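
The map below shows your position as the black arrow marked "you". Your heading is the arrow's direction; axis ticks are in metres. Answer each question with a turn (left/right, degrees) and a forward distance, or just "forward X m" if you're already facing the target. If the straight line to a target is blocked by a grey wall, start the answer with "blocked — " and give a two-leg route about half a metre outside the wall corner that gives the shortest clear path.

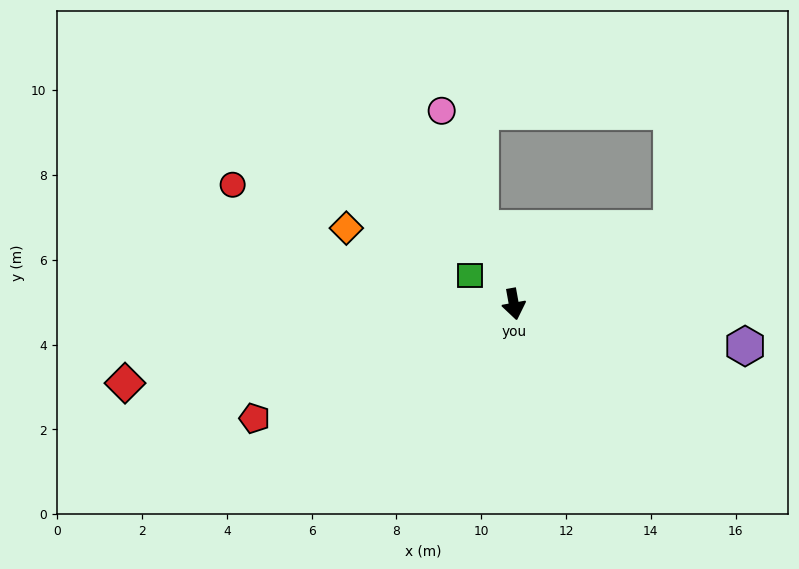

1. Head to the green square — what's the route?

turn right 133°, forward 1.2 m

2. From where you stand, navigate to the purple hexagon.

turn left 69°, forward 5.5 m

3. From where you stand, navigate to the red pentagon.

turn right 76°, forward 6.7 m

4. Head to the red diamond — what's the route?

turn right 89°, forward 9.4 m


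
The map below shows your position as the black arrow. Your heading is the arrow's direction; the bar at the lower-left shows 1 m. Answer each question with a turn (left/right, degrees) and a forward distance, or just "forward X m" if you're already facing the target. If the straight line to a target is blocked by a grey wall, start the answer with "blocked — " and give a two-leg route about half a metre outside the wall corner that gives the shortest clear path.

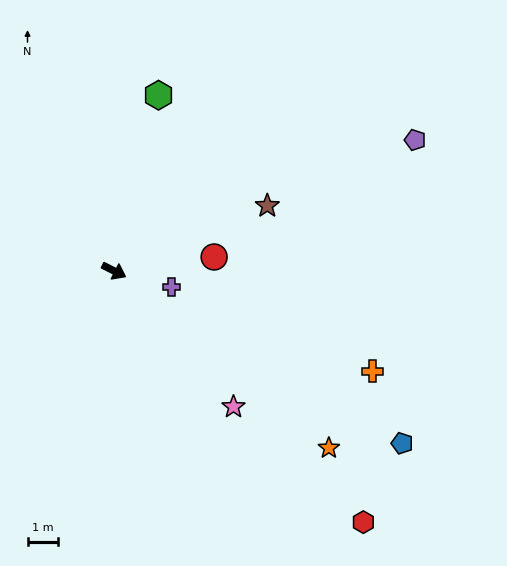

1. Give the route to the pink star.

turn right 22°, forward 5.9 m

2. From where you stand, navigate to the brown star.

turn left 50°, forward 5.4 m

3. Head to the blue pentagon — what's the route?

turn right 4°, forward 10.9 m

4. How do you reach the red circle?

turn left 35°, forward 3.3 m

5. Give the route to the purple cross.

turn left 11°, forward 1.9 m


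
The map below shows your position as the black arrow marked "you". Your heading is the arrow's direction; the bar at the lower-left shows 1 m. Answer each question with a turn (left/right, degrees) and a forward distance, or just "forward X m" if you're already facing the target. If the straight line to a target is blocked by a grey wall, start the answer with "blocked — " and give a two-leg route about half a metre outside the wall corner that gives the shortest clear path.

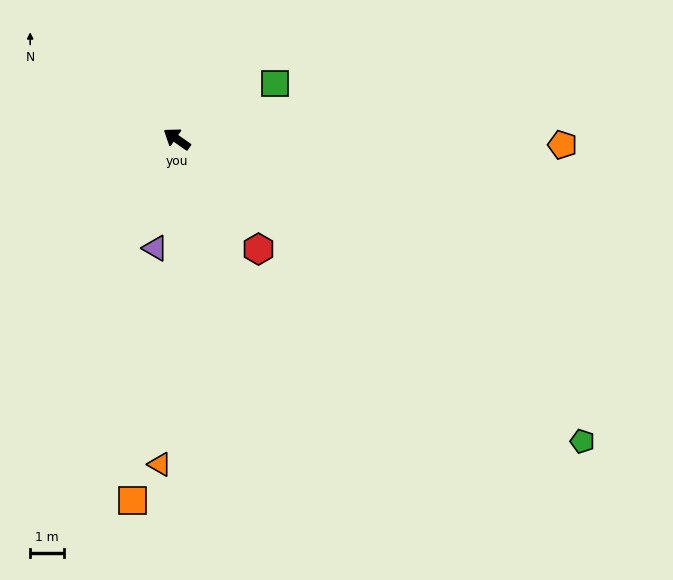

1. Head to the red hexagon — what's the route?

turn left 161°, forward 4.0 m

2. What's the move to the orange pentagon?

turn right 146°, forward 11.4 m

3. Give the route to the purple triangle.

turn left 114°, forward 3.3 m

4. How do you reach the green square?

turn right 116°, forward 3.3 m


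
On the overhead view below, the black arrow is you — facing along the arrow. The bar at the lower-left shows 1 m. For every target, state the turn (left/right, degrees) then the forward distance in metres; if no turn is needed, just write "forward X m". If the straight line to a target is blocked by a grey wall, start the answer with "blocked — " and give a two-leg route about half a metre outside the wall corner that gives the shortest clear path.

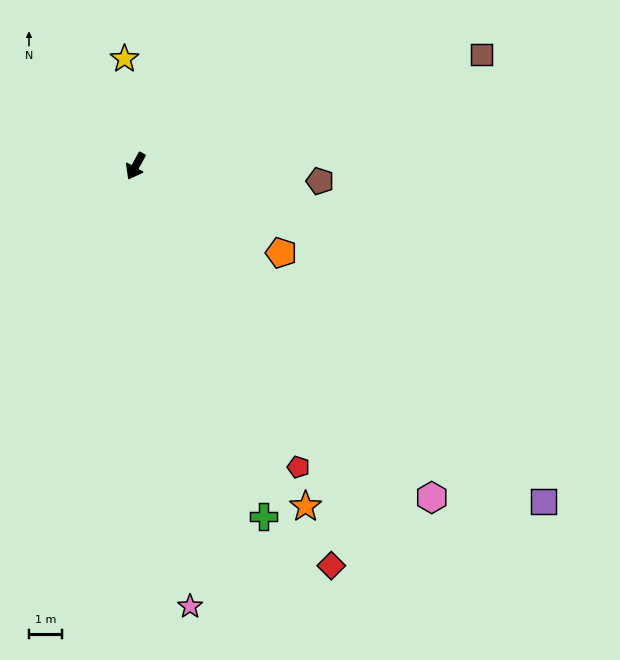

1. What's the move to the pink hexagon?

turn left 71°, forward 13.3 m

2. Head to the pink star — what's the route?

turn left 36°, forward 13.3 m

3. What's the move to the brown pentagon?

turn left 114°, forward 5.5 m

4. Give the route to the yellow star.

turn right 145°, forward 3.2 m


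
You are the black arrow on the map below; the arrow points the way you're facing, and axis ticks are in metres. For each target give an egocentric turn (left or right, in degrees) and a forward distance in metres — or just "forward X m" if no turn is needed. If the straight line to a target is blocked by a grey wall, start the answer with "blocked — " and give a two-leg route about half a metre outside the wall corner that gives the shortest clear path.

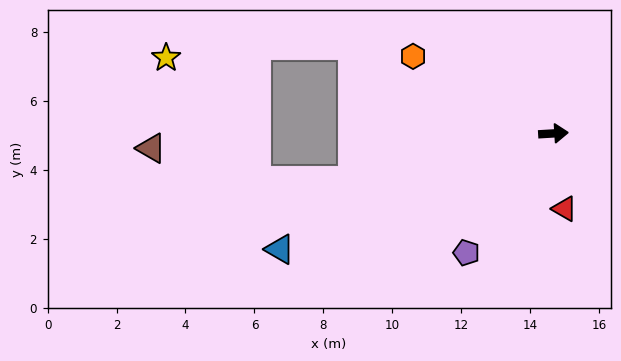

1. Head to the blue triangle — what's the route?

turn right 160°, forward 8.6 m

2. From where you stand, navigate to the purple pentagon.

turn right 130°, forward 4.3 m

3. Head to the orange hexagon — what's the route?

turn left 148°, forward 4.6 m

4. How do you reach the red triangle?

turn right 85°, forward 2.2 m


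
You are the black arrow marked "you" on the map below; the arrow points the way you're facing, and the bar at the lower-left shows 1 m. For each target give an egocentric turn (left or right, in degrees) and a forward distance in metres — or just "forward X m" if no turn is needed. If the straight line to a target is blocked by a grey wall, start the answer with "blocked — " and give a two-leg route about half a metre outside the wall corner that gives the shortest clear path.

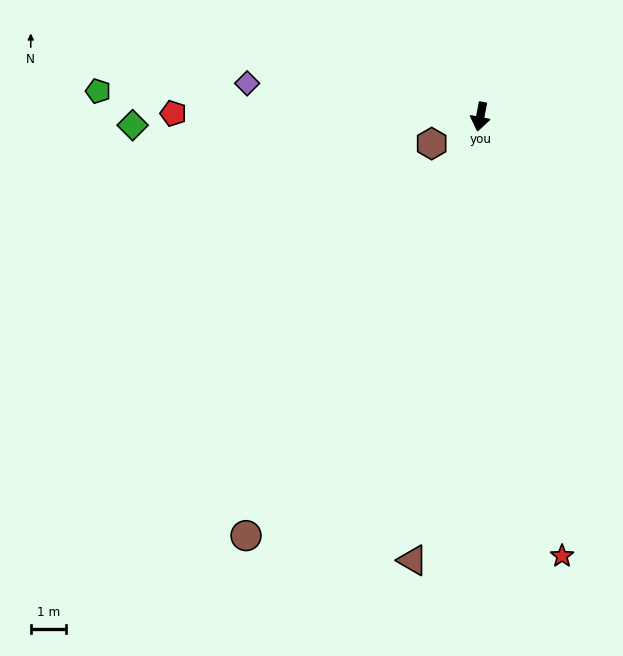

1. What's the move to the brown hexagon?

turn right 50°, forward 1.6 m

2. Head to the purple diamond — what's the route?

turn right 87°, forward 6.7 m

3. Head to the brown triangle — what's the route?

turn left 2°, forward 12.7 m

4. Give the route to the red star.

turn left 21°, forward 12.7 m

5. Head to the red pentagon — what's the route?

turn right 80°, forward 8.7 m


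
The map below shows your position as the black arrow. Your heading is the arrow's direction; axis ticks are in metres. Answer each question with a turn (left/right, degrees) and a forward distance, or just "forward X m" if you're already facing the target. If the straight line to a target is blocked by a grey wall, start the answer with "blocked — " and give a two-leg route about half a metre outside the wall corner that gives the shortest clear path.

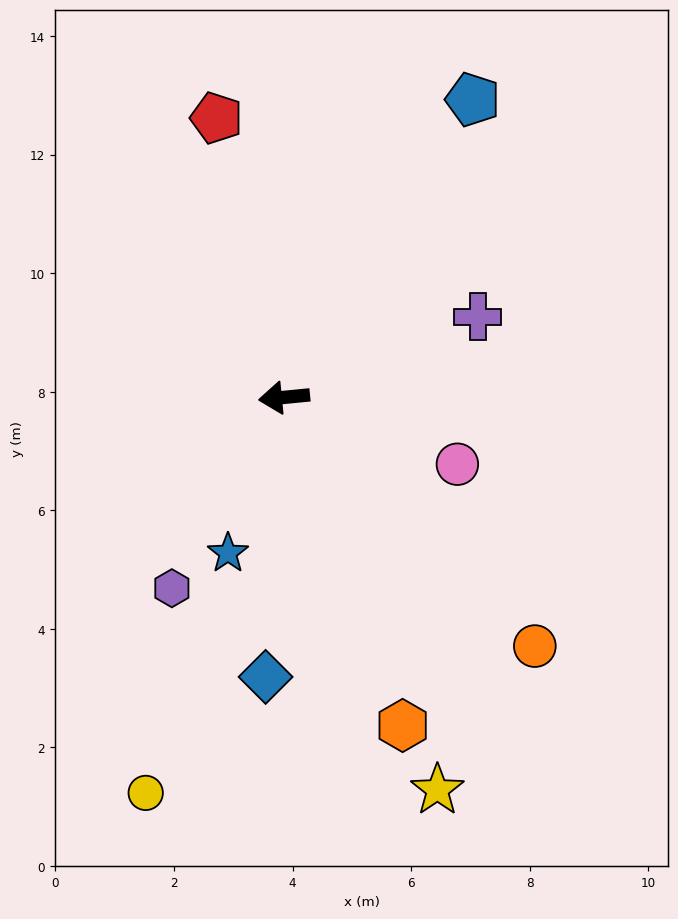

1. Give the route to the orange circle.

turn left 130°, forward 6.0 m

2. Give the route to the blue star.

turn left 65°, forward 2.8 m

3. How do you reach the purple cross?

turn right 163°, forward 3.5 m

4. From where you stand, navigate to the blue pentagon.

turn right 128°, forward 5.9 m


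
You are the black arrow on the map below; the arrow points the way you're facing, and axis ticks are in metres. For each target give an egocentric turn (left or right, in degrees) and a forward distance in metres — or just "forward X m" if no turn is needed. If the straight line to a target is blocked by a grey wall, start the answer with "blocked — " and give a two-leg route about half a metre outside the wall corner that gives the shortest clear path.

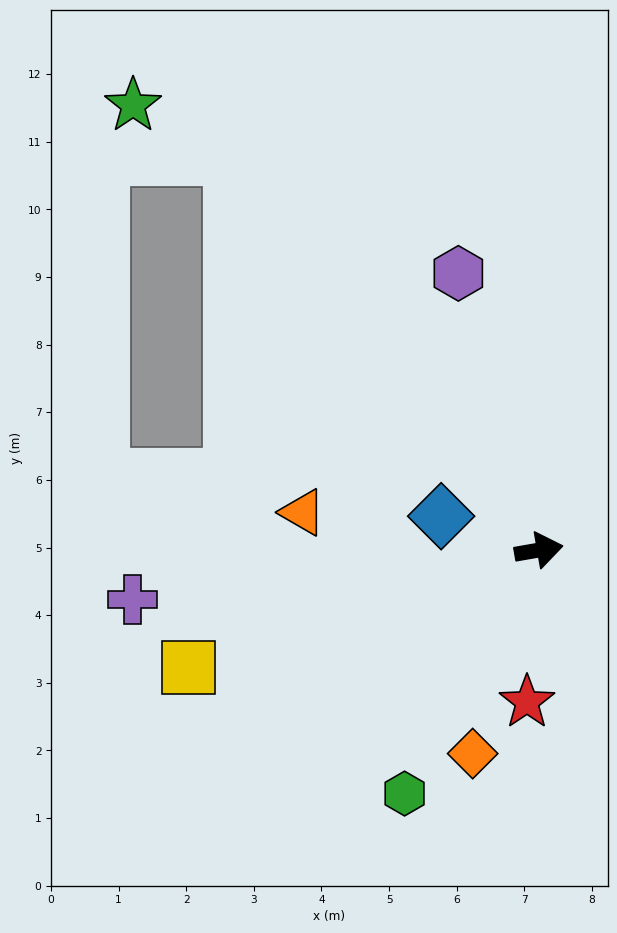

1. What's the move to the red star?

turn right 104°, forward 2.3 m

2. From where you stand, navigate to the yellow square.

turn right 171°, forward 5.5 m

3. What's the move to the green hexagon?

turn right 129°, forward 4.1 m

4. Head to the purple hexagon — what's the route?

turn left 96°, forward 4.3 m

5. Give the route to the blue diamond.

turn left 151°, forward 1.5 m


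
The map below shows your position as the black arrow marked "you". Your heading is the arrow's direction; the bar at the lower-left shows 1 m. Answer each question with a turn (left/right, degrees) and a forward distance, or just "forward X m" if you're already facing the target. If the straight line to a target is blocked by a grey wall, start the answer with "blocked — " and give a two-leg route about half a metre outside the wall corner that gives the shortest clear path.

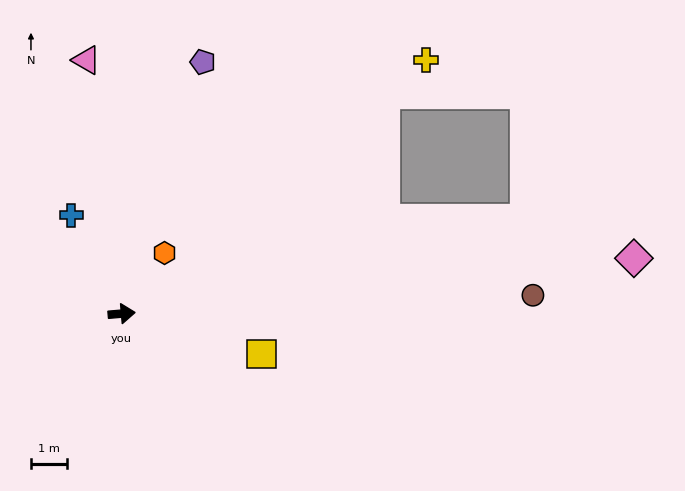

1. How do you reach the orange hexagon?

turn left 50°, forward 2.0 m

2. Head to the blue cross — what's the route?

turn left 112°, forward 3.0 m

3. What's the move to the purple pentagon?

turn left 67°, forward 7.3 m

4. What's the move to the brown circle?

turn right 2°, forward 11.3 m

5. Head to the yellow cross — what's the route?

turn left 35°, forward 10.9 m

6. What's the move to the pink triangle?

turn left 93°, forward 7.0 m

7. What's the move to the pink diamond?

forward 14.1 m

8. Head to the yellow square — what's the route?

turn right 21°, forward 4.0 m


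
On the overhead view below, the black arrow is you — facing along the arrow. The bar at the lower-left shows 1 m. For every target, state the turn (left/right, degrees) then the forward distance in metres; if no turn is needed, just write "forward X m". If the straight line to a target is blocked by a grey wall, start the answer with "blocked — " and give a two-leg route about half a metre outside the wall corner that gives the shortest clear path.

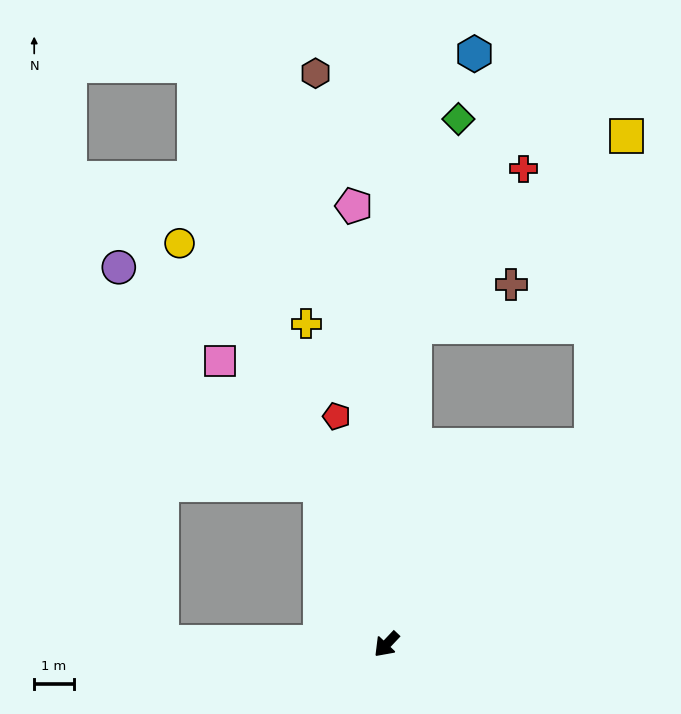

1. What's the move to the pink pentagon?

turn right 132°, forward 11.1 m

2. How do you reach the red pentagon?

turn right 124°, forward 5.9 m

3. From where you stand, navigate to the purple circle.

blocked — turn right 47°, forward 5.7 m, then turn right 83°, forward 9.5 m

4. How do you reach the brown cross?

blocked — turn right 142°, forward 8.0 m, then turn right 61°, forward 2.6 m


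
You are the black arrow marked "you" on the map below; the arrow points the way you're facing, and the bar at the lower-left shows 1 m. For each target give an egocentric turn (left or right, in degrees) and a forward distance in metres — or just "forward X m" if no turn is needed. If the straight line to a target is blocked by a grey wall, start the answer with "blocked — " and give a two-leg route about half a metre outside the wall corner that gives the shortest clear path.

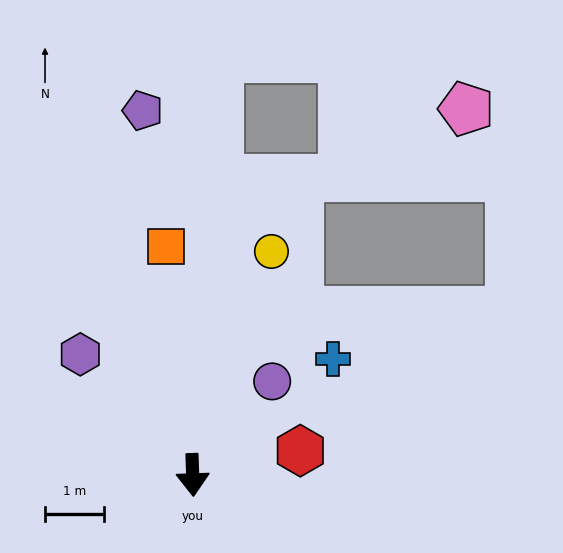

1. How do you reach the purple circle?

turn left 138°, forward 2.1 m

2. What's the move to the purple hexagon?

turn right 139°, forward 2.8 m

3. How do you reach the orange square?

turn right 175°, forward 3.9 m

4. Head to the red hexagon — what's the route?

turn left 101°, forward 1.9 m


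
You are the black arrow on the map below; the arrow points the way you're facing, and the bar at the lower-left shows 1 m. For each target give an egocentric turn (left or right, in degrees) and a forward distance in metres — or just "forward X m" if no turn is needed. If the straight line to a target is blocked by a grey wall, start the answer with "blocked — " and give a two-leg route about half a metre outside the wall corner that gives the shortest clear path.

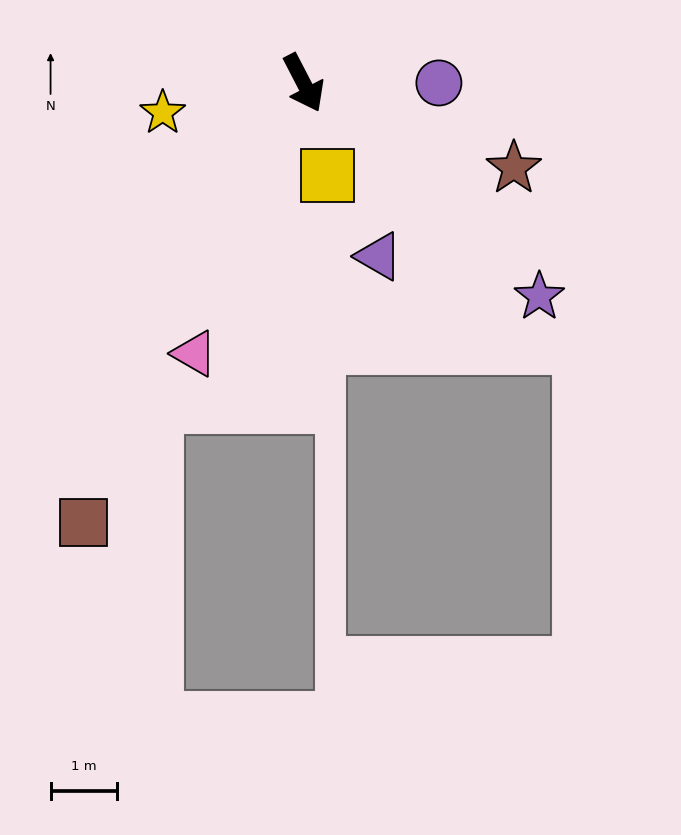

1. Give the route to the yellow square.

turn right 13°, forward 1.4 m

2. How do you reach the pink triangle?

turn right 49°, forward 4.4 m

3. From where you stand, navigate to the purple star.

turn left 20°, forward 4.8 m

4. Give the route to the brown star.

turn left 41°, forward 3.4 m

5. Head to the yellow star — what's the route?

turn right 105°, forward 2.2 m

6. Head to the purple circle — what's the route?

turn left 63°, forward 2.0 m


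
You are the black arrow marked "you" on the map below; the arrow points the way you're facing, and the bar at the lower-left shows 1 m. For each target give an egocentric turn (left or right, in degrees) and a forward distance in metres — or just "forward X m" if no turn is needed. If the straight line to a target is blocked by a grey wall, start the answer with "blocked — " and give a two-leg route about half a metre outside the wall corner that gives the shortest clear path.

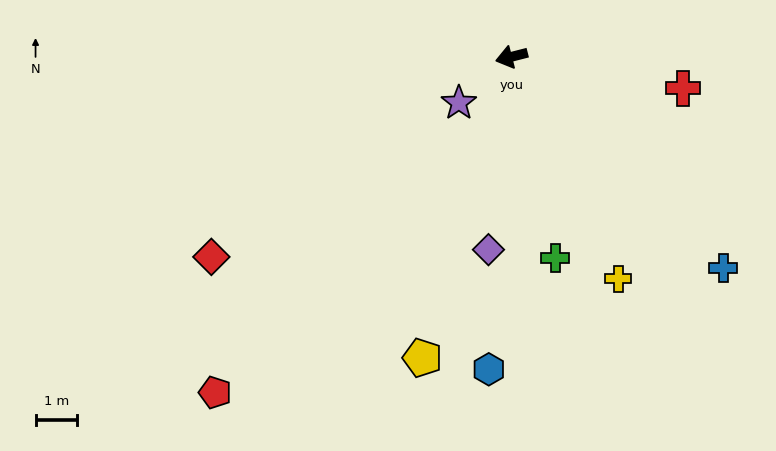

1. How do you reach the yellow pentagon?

turn left 59°, forward 7.5 m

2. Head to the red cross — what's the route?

turn left 155°, forward 4.2 m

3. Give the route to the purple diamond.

turn left 69°, forward 4.6 m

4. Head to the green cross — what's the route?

turn left 88°, forward 4.9 m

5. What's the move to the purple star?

turn left 27°, forward 1.7 m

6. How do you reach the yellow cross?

turn left 101°, forward 5.9 m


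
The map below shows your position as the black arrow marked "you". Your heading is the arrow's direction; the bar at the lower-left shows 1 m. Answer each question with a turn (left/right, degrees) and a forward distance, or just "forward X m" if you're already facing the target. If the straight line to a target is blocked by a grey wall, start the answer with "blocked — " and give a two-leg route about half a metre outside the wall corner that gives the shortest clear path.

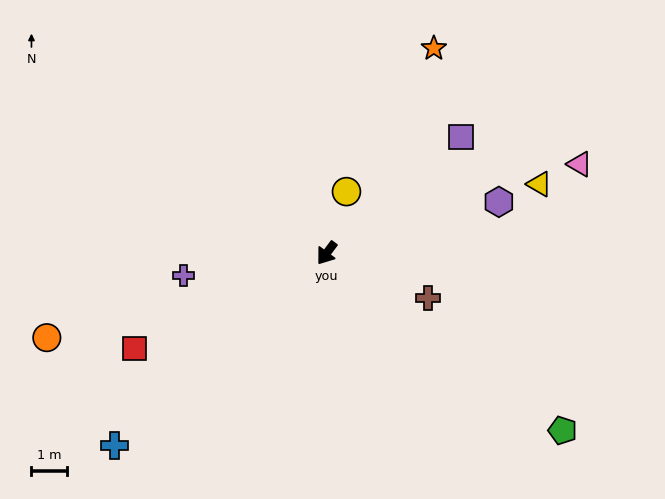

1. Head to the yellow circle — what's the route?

turn right 161°, forward 1.8 m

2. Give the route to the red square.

turn right 27°, forward 6.0 m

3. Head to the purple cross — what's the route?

turn right 44°, forward 4.1 m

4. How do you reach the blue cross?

turn right 11°, forward 8.1 m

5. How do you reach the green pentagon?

turn left 90°, forward 8.3 m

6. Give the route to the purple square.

turn left 168°, forward 5.0 m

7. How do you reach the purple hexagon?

turn left 143°, forward 5.1 m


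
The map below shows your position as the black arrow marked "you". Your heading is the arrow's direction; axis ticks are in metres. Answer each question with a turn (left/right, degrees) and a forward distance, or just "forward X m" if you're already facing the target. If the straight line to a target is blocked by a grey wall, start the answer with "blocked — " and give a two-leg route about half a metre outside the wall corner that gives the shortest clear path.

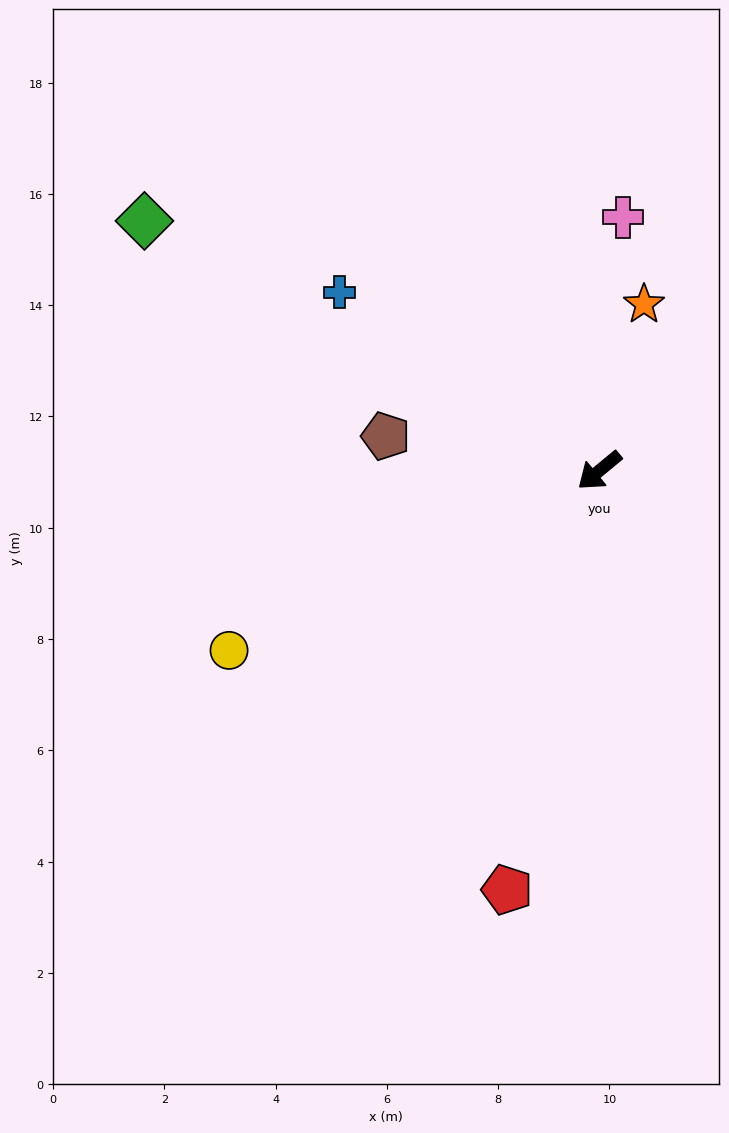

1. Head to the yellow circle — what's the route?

turn right 14°, forward 7.4 m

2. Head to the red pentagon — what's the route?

turn left 38°, forward 7.7 m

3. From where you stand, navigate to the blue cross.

turn right 74°, forward 5.7 m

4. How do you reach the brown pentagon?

turn right 49°, forward 3.9 m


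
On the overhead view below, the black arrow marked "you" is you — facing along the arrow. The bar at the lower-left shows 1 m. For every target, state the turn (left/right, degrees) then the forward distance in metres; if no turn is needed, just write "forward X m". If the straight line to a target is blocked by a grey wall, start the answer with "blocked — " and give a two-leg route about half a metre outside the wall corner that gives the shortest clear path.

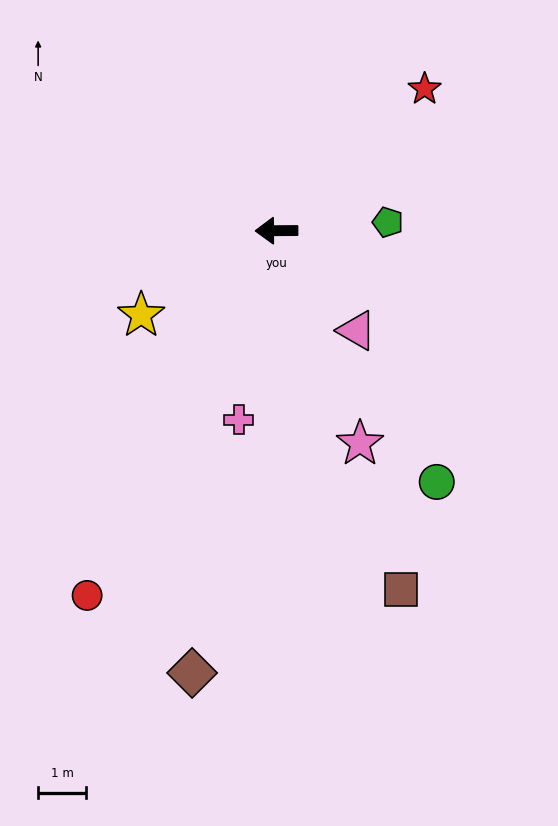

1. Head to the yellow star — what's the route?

turn left 32°, forward 3.3 m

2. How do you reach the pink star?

turn left 111°, forward 4.8 m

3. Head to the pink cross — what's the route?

turn left 78°, forward 4.0 m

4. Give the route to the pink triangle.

turn left 128°, forward 2.7 m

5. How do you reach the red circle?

turn left 62°, forward 8.6 m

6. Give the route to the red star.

turn right 137°, forward 4.3 m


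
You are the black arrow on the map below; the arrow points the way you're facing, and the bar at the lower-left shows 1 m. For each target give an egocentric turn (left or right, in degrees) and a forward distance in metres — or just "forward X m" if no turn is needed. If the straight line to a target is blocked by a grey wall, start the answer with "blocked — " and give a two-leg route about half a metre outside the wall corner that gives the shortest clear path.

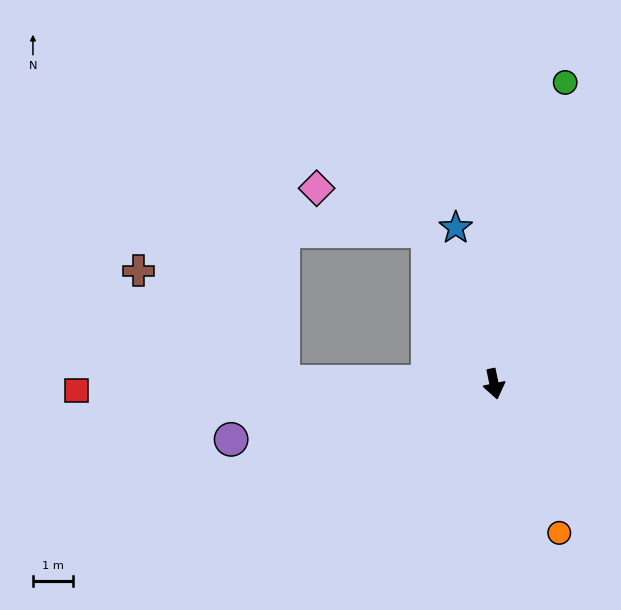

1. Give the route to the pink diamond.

blocked — turn right 168°, forward 4.2 m, then turn left 45°, forward 3.0 m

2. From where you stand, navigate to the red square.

turn right 101°, forward 10.5 m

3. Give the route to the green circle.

turn left 155°, forward 7.8 m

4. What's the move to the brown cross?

blocked — turn right 102°, forward 5.3 m, then turn right 37°, forward 4.6 m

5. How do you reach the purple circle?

turn right 90°, forward 6.8 m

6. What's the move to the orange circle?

turn left 12°, forward 4.1 m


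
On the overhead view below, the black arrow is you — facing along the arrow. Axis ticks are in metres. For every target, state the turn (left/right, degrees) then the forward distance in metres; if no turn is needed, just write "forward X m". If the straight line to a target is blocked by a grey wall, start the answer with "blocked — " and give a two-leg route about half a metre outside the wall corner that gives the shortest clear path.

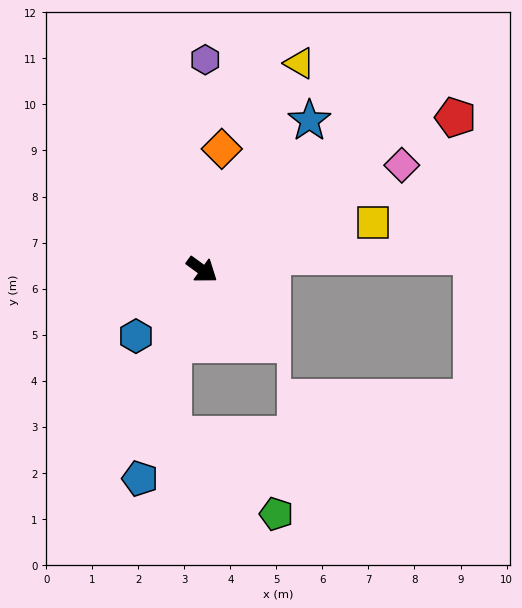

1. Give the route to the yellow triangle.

turn left 101°, forward 5.0 m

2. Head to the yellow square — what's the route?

turn left 51°, forward 3.8 m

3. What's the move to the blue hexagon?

turn right 99°, forward 2.0 m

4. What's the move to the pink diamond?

turn left 64°, forward 4.9 m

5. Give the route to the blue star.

turn left 90°, forward 4.0 m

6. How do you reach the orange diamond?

turn left 117°, forward 2.7 m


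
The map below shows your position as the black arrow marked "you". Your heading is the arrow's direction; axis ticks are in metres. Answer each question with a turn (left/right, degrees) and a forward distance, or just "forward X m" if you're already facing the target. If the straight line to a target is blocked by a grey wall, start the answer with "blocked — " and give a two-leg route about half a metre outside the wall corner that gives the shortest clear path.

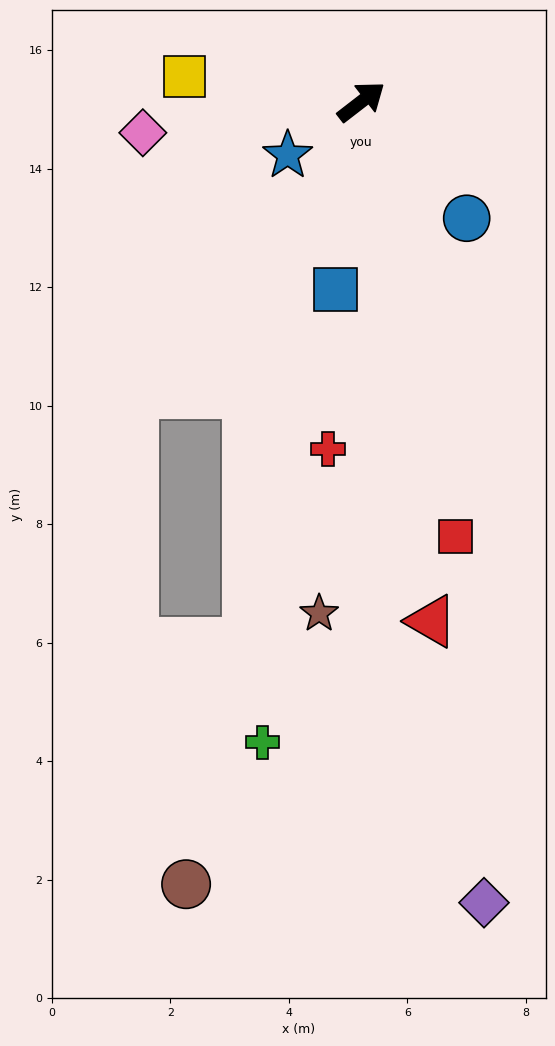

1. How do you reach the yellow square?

turn left 134°, forward 3.0 m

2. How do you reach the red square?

turn right 115°, forward 7.5 m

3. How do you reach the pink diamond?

turn left 150°, forward 3.7 m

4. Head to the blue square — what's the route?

turn right 135°, forward 3.2 m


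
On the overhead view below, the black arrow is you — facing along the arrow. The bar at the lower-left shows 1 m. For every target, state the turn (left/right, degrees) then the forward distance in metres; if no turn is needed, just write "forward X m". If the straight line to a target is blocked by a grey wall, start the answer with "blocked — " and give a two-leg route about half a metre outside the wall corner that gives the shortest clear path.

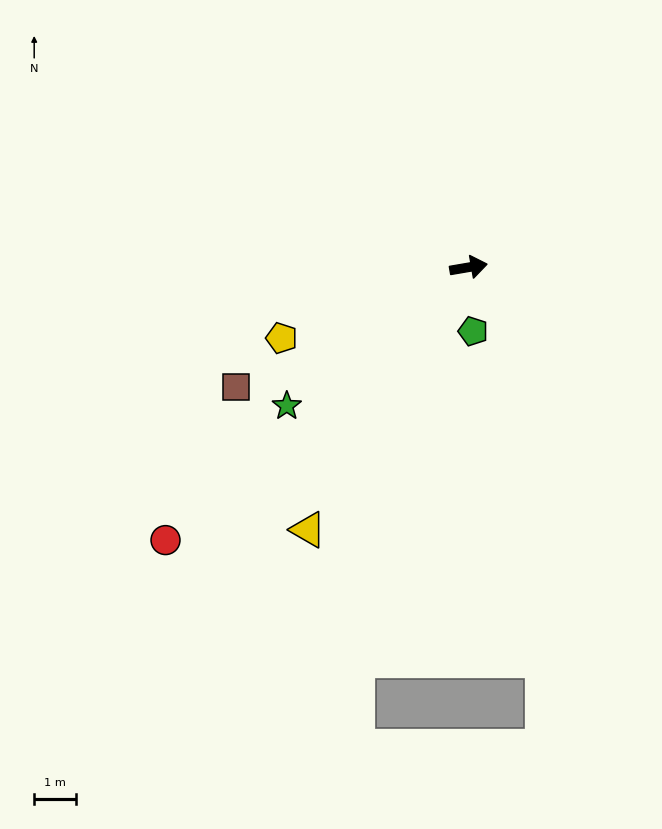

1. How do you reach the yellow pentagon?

turn right 169°, forward 4.8 m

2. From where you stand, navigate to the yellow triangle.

turn right 131°, forward 7.4 m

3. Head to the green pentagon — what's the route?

turn right 96°, forward 1.5 m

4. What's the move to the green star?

turn right 152°, forward 5.5 m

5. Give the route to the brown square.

turn right 162°, forward 6.3 m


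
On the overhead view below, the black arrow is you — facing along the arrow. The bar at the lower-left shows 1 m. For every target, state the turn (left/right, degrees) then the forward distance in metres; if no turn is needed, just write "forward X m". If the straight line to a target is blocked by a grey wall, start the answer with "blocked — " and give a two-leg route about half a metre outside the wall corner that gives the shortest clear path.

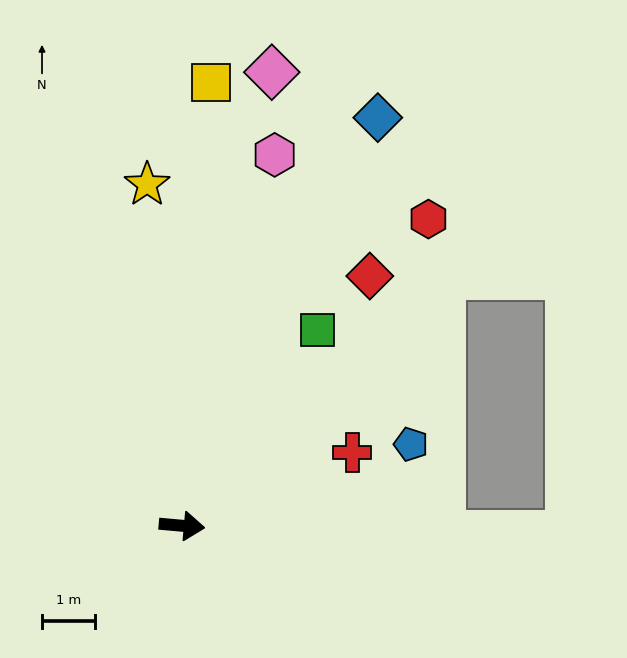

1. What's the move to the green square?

turn left 60°, forward 4.5 m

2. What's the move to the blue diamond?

turn left 70°, forward 8.6 m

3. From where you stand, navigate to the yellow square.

turn left 91°, forward 8.4 m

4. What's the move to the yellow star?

turn left 101°, forward 6.5 m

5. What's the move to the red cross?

turn left 28°, forward 3.5 m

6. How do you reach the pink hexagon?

turn left 81°, forward 7.3 m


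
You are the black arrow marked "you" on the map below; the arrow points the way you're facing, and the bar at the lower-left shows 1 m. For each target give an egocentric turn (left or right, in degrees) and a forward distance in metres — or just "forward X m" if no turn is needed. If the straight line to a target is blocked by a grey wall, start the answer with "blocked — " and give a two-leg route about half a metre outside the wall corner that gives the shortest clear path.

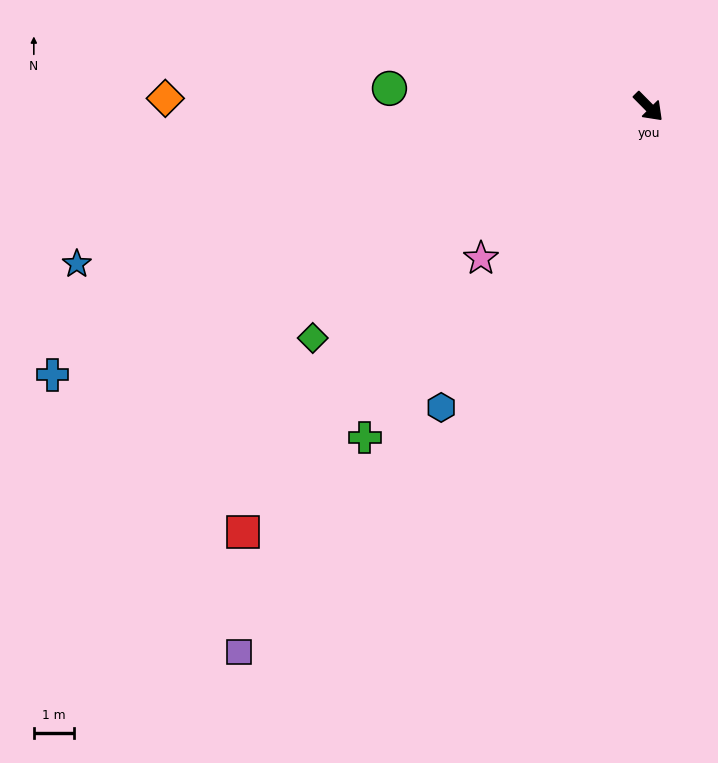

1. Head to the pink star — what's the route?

turn right 93°, forward 5.6 m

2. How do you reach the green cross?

turn right 85°, forward 10.9 m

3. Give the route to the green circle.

turn right 139°, forward 6.5 m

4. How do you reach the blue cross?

turn right 110°, forward 16.3 m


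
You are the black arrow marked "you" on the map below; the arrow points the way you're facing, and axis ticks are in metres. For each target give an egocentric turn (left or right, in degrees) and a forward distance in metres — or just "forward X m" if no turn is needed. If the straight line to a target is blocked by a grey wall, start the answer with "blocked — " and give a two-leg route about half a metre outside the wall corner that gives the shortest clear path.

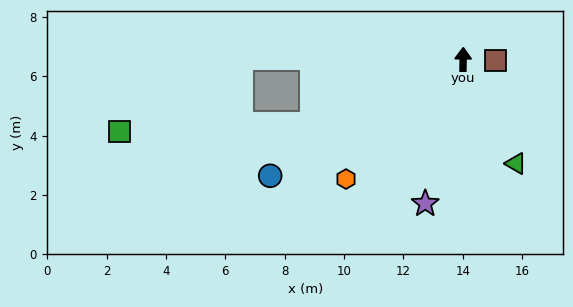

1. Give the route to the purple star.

turn left 166°, forward 5.0 m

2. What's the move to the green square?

blocked — turn left 114°, forward 5.5 m, then turn right 21°, forward 6.5 m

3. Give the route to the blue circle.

turn left 122°, forward 7.6 m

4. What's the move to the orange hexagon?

turn left 136°, forward 5.6 m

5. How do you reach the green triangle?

turn right 152°, forward 3.9 m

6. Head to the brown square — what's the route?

turn right 91°, forward 1.1 m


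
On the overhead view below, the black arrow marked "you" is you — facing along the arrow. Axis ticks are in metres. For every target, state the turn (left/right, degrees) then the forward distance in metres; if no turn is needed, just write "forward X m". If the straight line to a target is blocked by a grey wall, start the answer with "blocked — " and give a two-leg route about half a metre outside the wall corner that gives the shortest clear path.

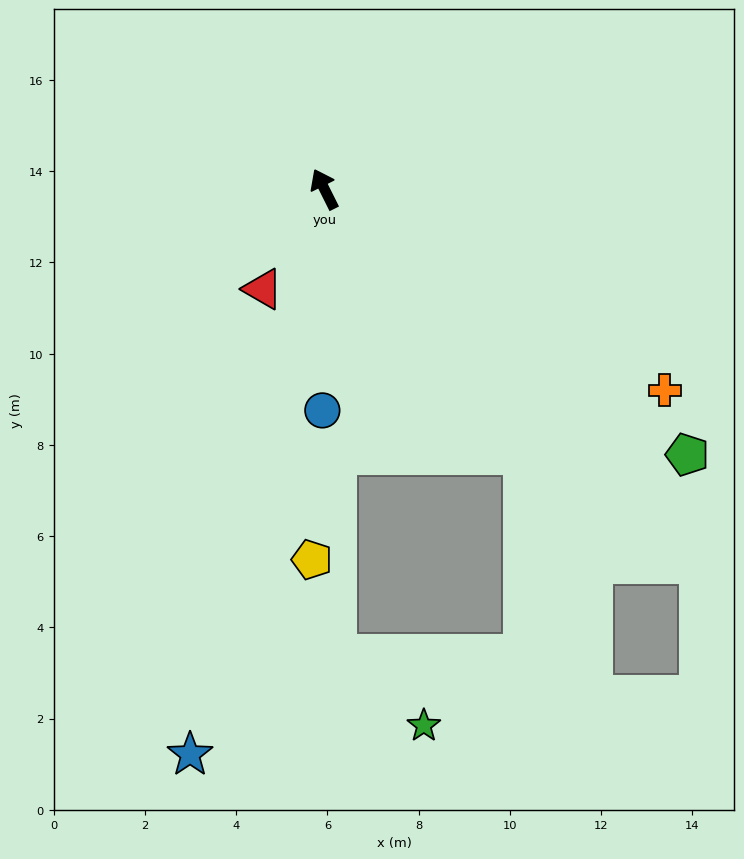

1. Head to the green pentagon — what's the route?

turn right 153°, forward 9.9 m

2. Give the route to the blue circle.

turn left 153°, forward 4.9 m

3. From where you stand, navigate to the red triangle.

turn left 122°, forward 2.6 m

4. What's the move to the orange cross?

turn right 147°, forward 8.7 m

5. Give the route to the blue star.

turn left 140°, forward 12.7 m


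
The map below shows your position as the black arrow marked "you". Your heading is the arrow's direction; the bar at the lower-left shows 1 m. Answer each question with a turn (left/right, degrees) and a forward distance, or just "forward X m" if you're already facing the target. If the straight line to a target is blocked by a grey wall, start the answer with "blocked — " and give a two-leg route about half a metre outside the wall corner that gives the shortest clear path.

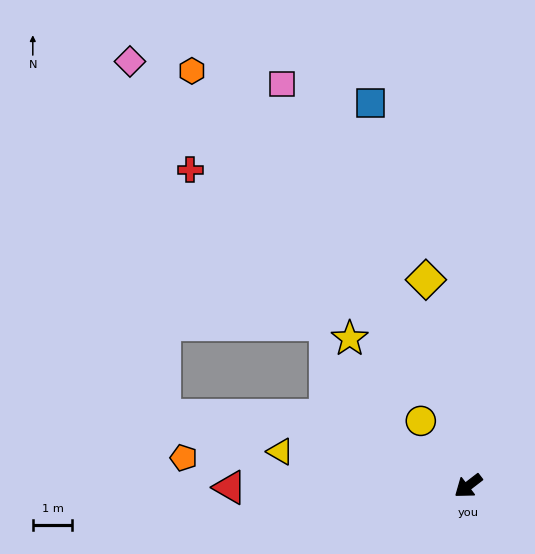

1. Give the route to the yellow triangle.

turn right 48°, forward 4.8 m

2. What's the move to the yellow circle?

turn right 91°, forward 2.0 m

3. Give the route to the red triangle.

turn right 37°, forward 6.0 m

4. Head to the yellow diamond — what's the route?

turn right 116°, forward 5.3 m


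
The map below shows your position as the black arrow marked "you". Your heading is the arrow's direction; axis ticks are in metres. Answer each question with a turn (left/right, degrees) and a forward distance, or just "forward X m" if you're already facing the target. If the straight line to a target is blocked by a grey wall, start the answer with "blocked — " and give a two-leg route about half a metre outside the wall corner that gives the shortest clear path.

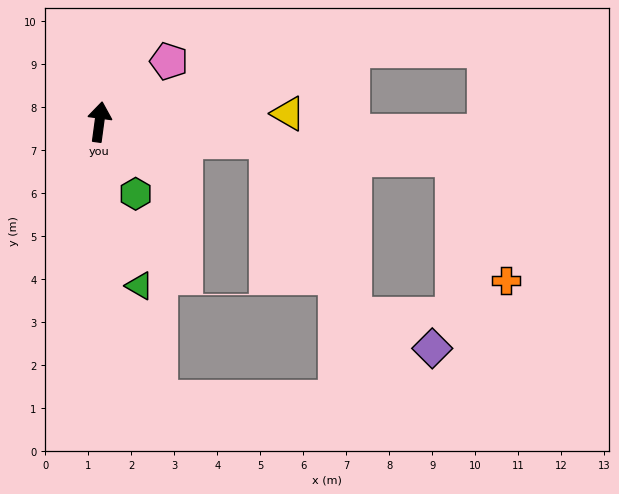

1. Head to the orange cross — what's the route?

blocked — turn right 88°, forward 8.3 m, then turn right 61°, forward 3.1 m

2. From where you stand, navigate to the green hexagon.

turn right 146°, forward 1.9 m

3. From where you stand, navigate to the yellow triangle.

turn right 80°, forward 4.4 m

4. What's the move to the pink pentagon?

turn right 41°, forward 2.1 m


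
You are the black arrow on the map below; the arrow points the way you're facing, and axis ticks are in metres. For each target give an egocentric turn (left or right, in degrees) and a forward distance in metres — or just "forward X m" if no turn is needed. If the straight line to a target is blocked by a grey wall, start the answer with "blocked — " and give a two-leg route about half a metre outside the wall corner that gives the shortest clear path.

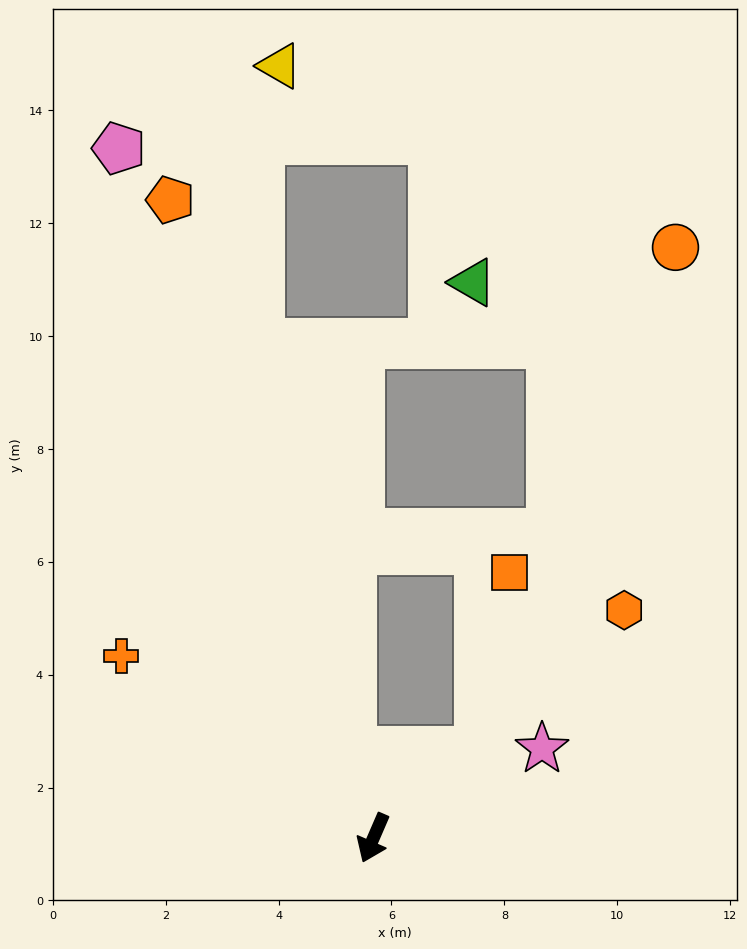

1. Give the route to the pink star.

turn left 141°, forward 3.4 m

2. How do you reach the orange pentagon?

turn right 139°, forward 11.9 m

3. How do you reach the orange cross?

turn right 102°, forward 5.5 m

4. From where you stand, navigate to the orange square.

blocked — turn left 153°, forward 2.4 m, then turn left 40°, forward 3.2 m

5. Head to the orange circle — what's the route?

blocked — turn left 153°, forward 2.4 m, then turn left 29°, forward 9.6 m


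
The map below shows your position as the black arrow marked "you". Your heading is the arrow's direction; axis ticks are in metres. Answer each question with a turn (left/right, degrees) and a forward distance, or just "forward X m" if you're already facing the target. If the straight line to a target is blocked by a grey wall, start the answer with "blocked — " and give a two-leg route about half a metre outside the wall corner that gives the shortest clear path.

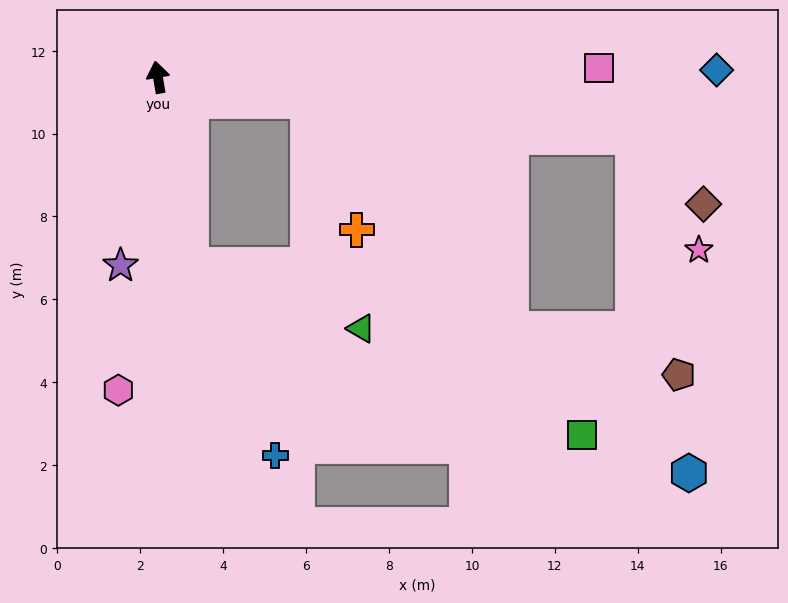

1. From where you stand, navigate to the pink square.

turn right 98°, forward 10.6 m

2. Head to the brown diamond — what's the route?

blocked — turn right 107°, forward 11.5 m, then turn right 36°, forward 2.3 m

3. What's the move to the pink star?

blocked — turn right 107°, forward 11.5 m, then turn right 52°, forward 3.1 m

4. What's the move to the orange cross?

blocked — turn right 109°, forward 3.7 m, then turn right 60°, forward 3.3 m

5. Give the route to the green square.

blocked — turn right 109°, forward 3.7 m, then turn right 41°, forward 10.4 m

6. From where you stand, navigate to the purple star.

turn left 159°, forward 4.6 m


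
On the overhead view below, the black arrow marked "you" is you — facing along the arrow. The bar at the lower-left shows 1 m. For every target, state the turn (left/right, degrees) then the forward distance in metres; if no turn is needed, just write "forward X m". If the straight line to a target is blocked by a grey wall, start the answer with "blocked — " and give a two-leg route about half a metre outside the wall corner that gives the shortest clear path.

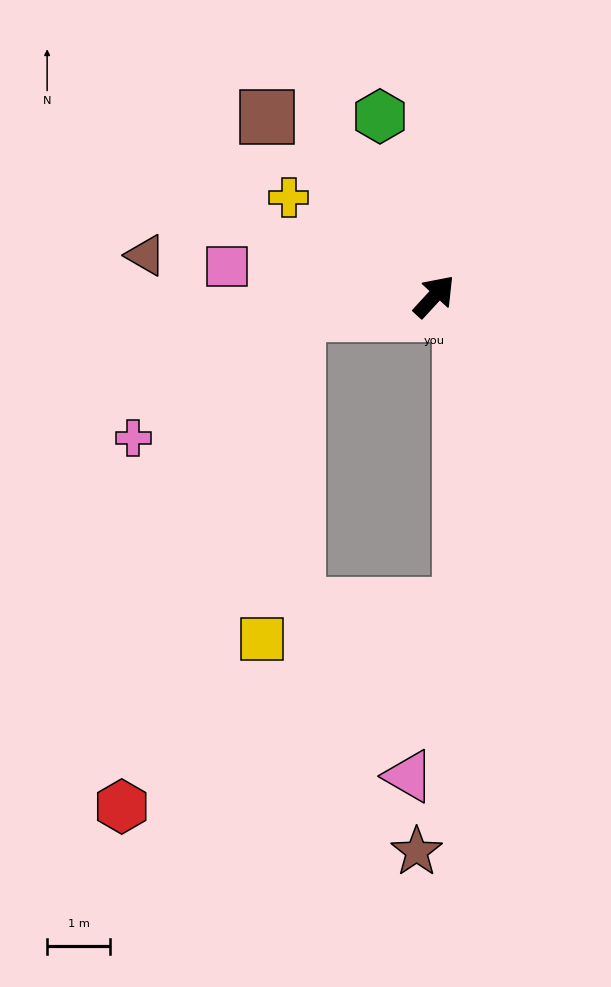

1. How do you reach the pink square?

turn left 124°, forward 3.3 m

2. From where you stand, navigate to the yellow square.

blocked — turn left 140°, forward 2.2 m, then turn left 76°, forward 5.1 m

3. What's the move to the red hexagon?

blocked — turn left 140°, forward 2.2 m, then turn left 63°, forward 8.2 m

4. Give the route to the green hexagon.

turn left 59°, forward 3.0 m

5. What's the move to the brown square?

turn left 86°, forward 3.9 m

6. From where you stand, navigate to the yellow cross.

turn left 99°, forward 2.8 m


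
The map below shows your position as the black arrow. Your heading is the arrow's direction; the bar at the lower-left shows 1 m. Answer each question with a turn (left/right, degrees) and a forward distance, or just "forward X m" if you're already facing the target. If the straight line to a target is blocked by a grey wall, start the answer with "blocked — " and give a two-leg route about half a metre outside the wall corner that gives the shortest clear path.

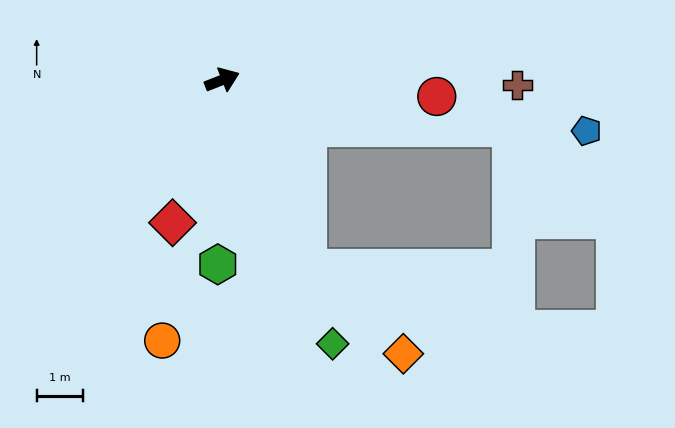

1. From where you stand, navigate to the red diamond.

turn right 131°, forward 3.3 m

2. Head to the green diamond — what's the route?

turn right 89°, forward 6.2 m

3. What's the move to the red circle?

turn right 26°, forward 4.7 m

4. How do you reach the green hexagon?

turn right 113°, forward 4.0 m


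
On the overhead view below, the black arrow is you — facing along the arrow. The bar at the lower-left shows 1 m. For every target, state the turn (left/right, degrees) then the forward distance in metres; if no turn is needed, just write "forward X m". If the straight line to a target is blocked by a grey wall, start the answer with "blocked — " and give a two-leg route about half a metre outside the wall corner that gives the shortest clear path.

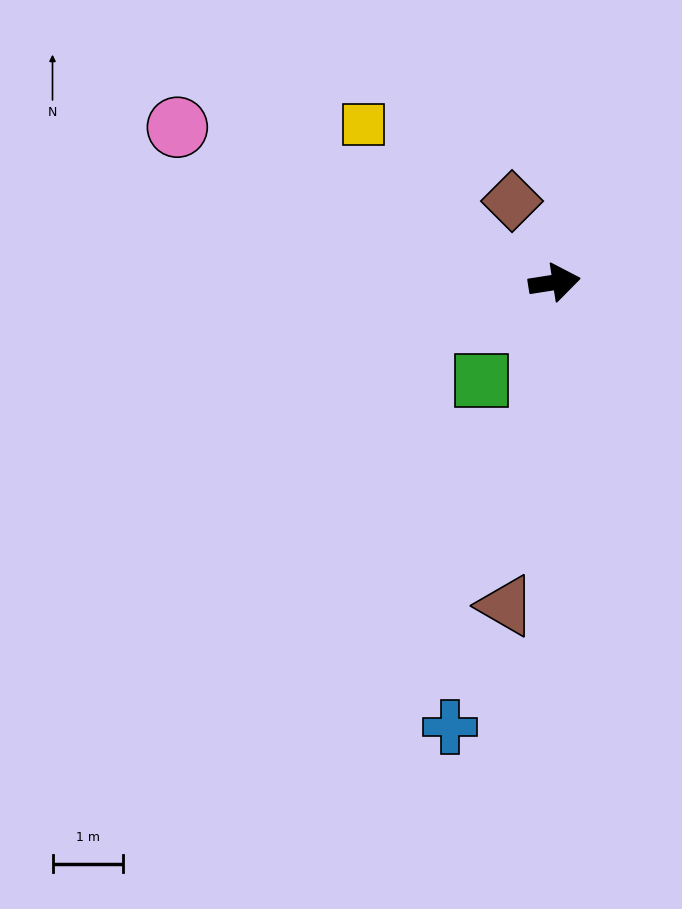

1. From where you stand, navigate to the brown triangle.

turn right 107°, forward 4.6 m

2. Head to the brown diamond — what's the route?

turn left 109°, forward 1.3 m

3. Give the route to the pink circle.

turn left 149°, forward 5.8 m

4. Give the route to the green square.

turn right 136°, forward 1.7 m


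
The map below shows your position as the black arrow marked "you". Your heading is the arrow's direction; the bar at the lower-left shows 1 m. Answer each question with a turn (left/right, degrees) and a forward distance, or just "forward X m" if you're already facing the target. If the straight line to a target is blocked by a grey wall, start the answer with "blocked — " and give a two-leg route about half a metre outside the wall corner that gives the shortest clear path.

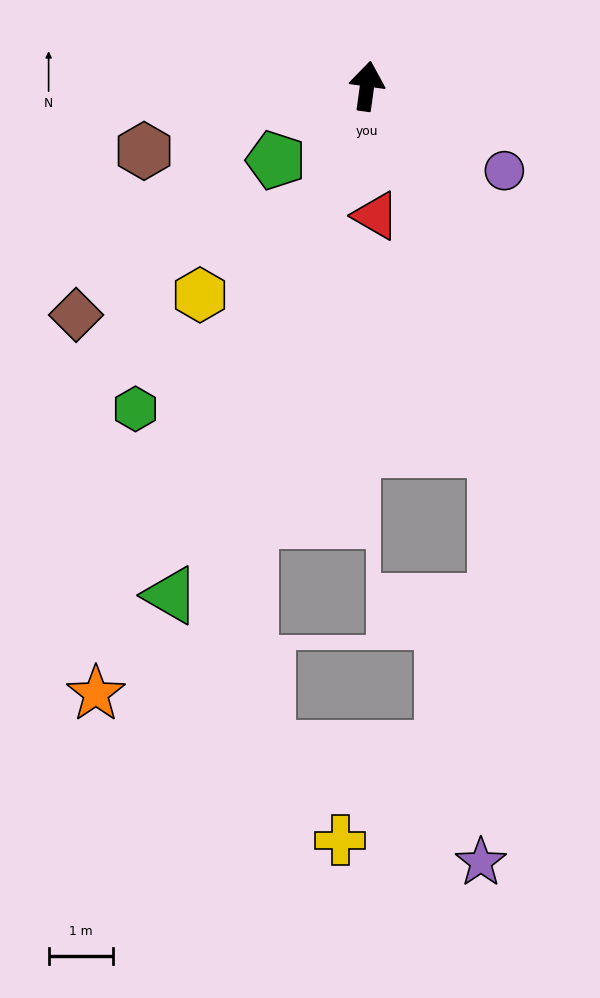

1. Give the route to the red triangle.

turn right 168°, forward 2.0 m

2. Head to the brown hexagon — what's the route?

turn left 114°, forward 3.6 m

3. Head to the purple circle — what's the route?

turn right 114°, forward 2.5 m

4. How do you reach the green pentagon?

turn left 137°, forward 1.8 m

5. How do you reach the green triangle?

turn left 167°, forward 8.4 m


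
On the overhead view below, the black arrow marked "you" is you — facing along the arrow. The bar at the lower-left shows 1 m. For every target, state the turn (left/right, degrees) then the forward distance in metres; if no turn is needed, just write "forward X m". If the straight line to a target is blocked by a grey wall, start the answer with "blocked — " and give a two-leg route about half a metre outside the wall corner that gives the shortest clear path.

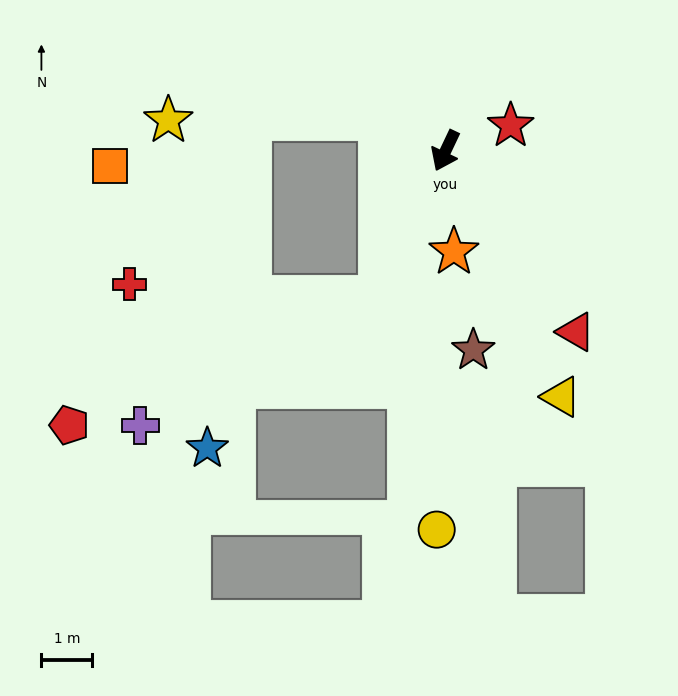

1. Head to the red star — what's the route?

turn left 137°, forward 1.4 m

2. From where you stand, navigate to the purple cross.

blocked — forward 3.2 m, then turn right 36°, forward 5.4 m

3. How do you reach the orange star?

turn left 30°, forward 2.0 m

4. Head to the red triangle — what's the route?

turn left 61°, forward 4.4 m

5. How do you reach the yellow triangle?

turn left 51°, forward 5.4 m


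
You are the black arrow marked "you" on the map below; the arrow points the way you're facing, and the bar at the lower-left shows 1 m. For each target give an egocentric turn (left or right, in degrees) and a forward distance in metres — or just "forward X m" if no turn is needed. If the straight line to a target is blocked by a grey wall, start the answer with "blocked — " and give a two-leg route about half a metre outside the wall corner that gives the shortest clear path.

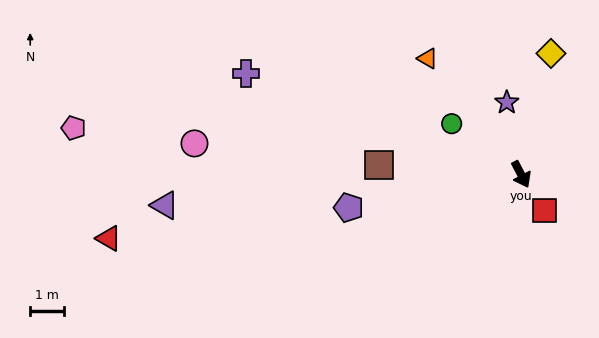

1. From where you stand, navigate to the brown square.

turn right 121°, forward 4.2 m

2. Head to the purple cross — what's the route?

turn right 138°, forward 8.7 m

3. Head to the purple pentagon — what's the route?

turn right 107°, forward 5.2 m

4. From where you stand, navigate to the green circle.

turn right 154°, forward 2.5 m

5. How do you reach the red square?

turn left 5°, forward 1.3 m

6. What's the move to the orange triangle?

turn right 169°, forward 4.4 m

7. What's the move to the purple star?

turn left 164°, forward 2.2 m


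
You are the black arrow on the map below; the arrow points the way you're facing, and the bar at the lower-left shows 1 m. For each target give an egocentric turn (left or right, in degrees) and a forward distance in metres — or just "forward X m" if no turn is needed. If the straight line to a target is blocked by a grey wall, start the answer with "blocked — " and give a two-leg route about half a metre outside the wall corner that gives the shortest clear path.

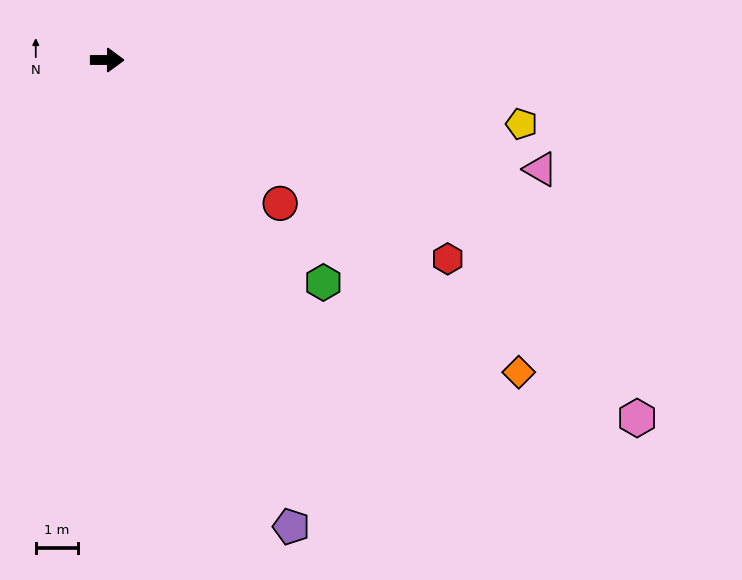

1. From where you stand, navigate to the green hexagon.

turn right 46°, forward 7.4 m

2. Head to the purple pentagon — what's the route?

turn right 68°, forward 11.9 m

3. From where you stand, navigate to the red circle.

turn right 39°, forward 5.3 m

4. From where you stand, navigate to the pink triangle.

turn right 14°, forward 10.6 m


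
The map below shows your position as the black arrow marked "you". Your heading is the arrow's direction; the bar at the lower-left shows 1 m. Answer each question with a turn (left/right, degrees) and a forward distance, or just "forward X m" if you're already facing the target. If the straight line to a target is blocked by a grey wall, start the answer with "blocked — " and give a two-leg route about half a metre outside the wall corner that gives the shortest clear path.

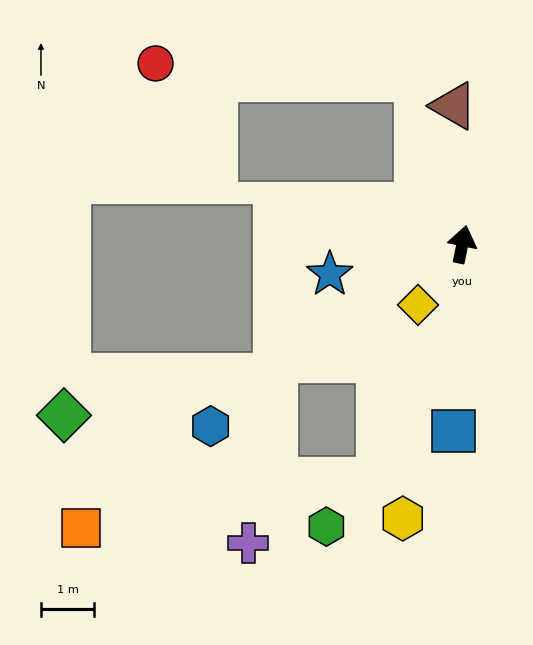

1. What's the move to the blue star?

turn left 114°, forward 2.6 m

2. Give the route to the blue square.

turn right 171°, forward 3.5 m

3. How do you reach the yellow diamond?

turn left 155°, forward 1.4 m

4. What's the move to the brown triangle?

turn left 15°, forward 2.6 m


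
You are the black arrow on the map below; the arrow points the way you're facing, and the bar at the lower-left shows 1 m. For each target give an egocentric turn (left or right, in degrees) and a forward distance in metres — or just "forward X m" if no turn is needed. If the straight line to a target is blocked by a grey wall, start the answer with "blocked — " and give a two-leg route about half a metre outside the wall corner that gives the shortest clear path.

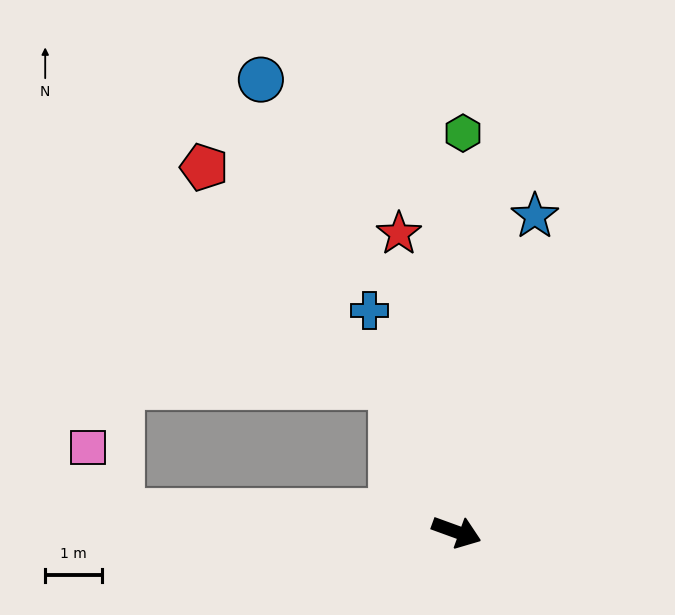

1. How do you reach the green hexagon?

turn left 109°, forward 7.0 m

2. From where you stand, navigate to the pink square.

blocked — turn right 163°, forward 5.9 m, then turn right 60°, forward 1.3 m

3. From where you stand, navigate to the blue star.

turn left 96°, forward 5.7 m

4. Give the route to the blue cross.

turn left 131°, forward 4.2 m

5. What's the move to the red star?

turn left 121°, forward 5.3 m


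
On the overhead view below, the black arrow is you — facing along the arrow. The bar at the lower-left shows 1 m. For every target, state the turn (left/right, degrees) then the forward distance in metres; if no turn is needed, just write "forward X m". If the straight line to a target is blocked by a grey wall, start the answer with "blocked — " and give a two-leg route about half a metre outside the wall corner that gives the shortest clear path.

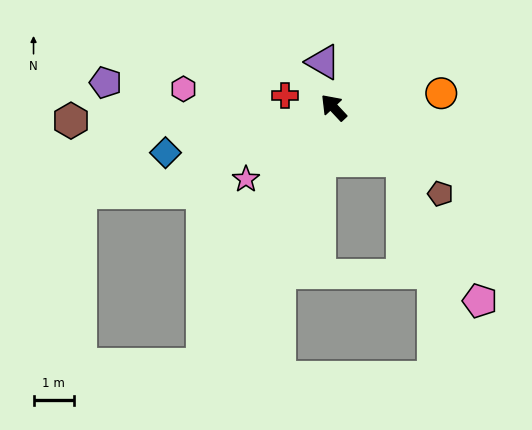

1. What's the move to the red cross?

turn left 33°, forward 1.3 m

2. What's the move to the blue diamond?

turn left 62°, forward 4.4 m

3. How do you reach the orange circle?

turn right 126°, forward 2.7 m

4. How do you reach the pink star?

turn left 86°, forward 2.8 m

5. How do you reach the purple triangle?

turn right 30°, forward 1.2 m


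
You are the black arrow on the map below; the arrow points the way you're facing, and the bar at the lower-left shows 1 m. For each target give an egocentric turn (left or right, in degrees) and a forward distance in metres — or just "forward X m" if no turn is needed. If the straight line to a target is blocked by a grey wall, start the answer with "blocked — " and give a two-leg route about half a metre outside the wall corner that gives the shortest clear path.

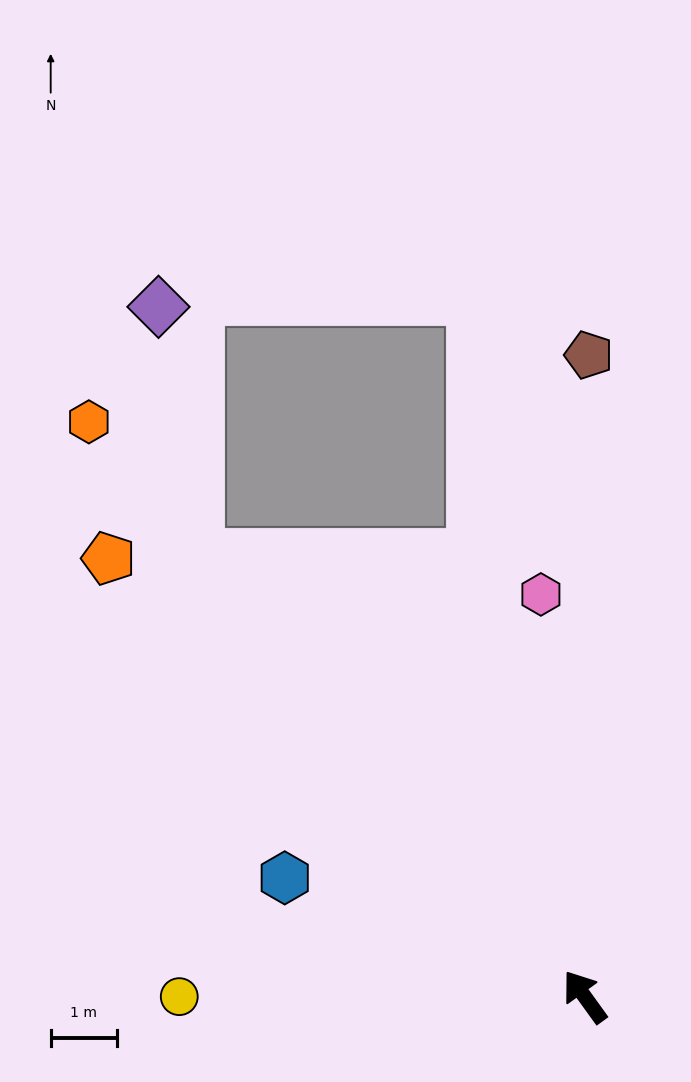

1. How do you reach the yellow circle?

turn left 54°, forward 6.2 m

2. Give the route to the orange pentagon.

turn left 12°, forward 9.8 m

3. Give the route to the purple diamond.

blocked — turn left 6°, forward 8.9 m, then turn right 33°, forward 3.8 m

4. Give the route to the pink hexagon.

turn right 30°, forward 6.1 m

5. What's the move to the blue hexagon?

turn left 33°, forward 4.9 m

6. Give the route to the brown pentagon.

turn right 36°, forward 9.7 m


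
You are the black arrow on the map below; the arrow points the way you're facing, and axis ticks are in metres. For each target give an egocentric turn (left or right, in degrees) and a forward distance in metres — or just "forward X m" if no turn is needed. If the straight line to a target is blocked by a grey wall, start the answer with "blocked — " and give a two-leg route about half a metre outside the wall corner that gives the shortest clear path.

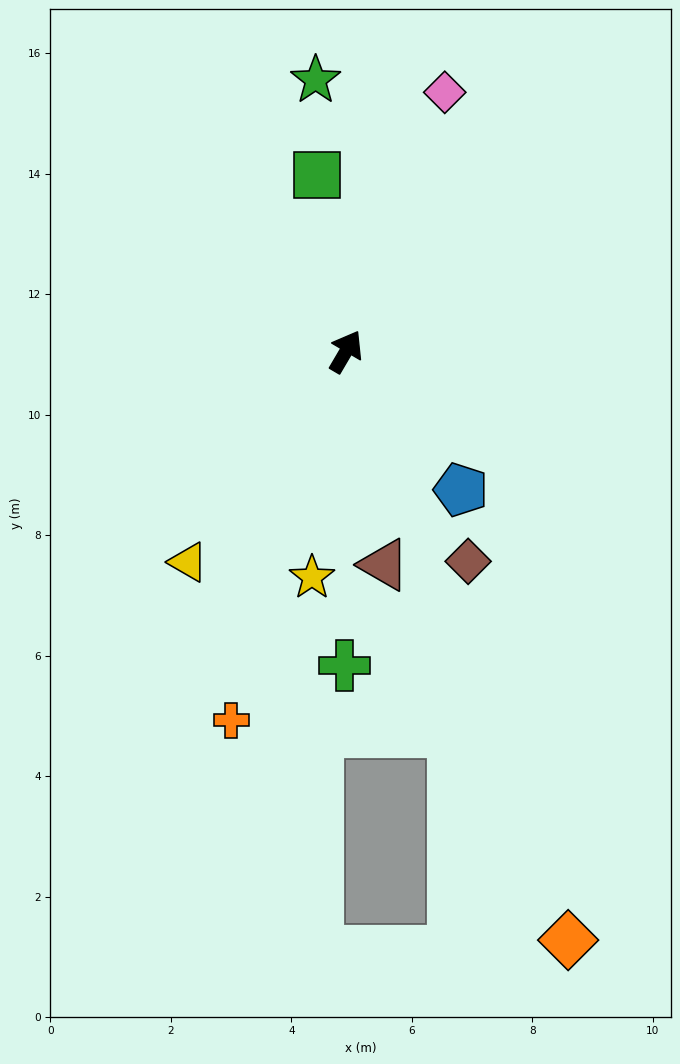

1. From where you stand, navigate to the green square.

turn left 40°, forward 3.0 m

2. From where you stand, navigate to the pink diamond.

turn left 10°, forward 4.6 m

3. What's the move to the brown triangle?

turn right 139°, forward 3.6 m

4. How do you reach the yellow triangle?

turn left 174°, forward 4.4 m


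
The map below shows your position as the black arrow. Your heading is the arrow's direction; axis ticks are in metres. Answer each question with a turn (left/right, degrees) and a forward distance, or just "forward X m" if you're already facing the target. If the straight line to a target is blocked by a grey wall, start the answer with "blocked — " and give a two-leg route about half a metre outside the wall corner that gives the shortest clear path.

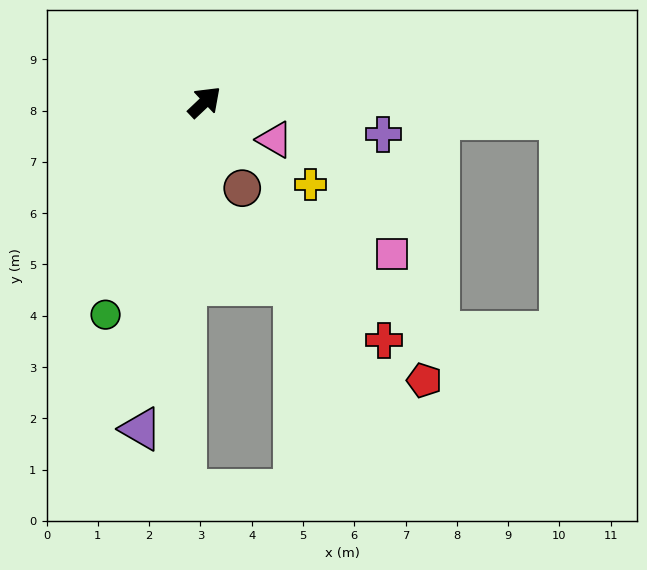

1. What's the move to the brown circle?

turn right 110°, forward 1.8 m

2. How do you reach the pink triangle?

turn right 72°, forward 1.6 m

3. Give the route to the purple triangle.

turn right 144°, forward 6.5 m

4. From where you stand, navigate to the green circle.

turn right 158°, forward 4.6 m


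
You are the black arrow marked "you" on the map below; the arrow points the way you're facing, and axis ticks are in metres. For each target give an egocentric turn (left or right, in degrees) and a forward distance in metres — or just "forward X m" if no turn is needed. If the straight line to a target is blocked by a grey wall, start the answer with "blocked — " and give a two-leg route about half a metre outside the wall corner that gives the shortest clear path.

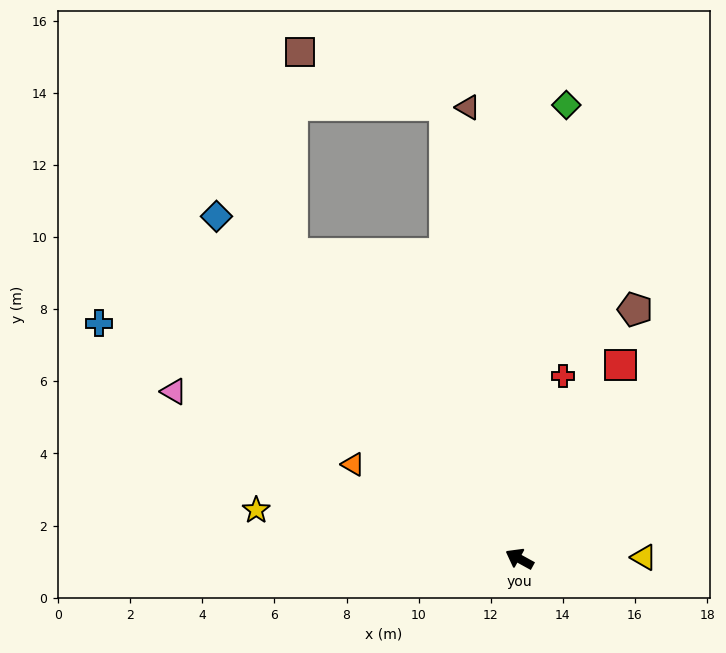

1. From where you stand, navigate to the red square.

turn right 89°, forward 6.1 m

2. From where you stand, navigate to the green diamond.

turn right 67°, forward 12.7 m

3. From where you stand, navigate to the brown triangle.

turn right 55°, forward 12.6 m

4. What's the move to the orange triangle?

forward 5.3 m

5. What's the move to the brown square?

blocked — turn right 52°, forward 12.7 m, then turn left 61°, forward 4.3 m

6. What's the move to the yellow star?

turn left 18°, forward 7.4 m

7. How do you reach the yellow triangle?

turn right 151°, forward 3.4 m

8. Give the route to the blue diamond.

turn right 20°, forward 12.7 m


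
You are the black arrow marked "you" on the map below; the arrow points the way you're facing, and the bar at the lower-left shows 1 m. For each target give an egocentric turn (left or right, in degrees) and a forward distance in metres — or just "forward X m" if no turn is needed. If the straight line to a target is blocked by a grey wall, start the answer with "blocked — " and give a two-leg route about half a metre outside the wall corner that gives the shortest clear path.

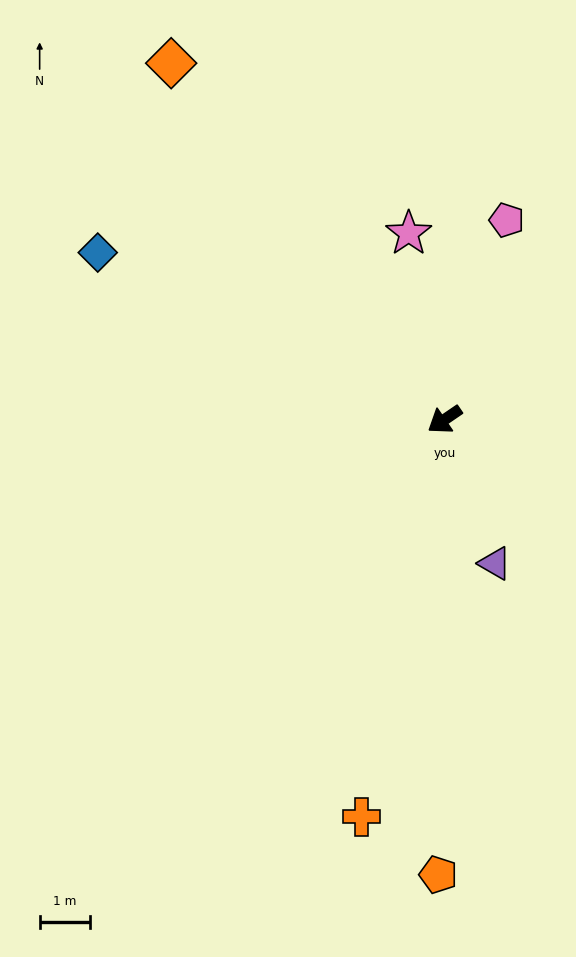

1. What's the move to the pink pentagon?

turn right 142°, forward 4.2 m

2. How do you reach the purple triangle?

turn left 75°, forward 3.0 m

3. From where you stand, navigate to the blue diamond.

turn right 60°, forward 7.7 m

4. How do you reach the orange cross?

turn left 44°, forward 8.1 m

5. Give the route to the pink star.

turn right 113°, forward 3.8 m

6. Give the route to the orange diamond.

turn right 87°, forward 9.0 m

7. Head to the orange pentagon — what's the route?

turn left 55°, forward 9.1 m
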